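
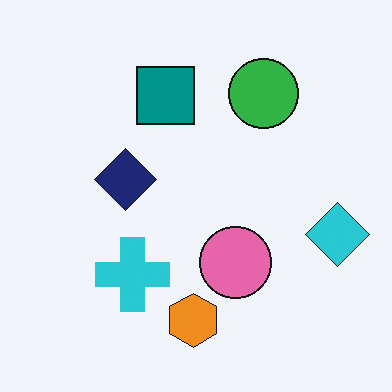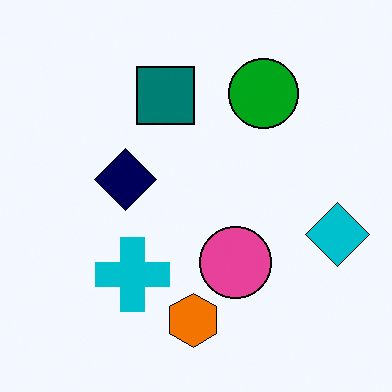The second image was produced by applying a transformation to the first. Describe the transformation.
Given slightly increased contrast.

Tones are pushed away from mid-grey across the whole image — a global contrast change.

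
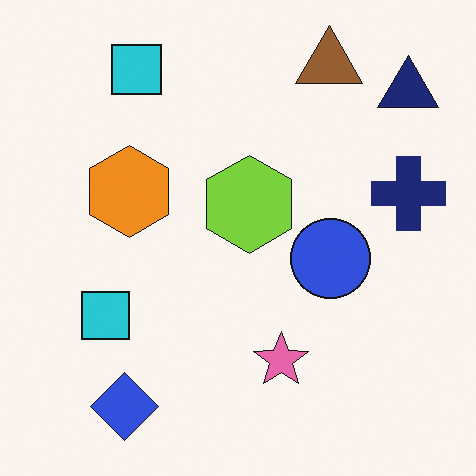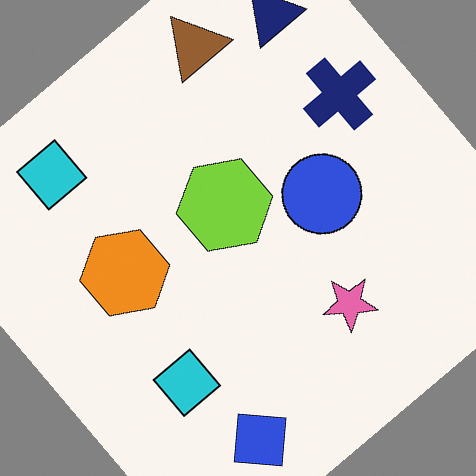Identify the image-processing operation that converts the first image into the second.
Rotated counter-clockwise by a large amount — several tens of degrees.

Every shape is tilted by the same angle and the image corners show triangular fill wedges — a whole-image rotation by a non-right angle.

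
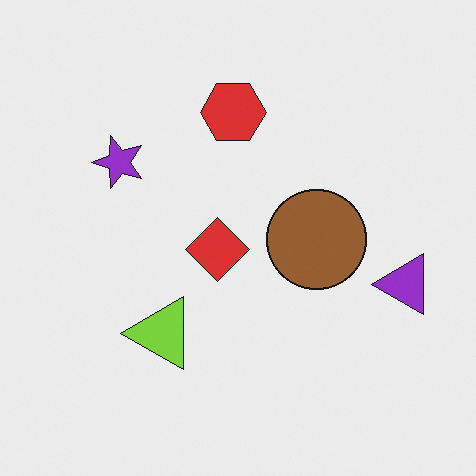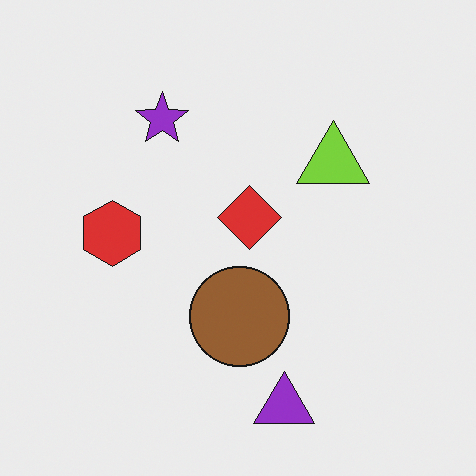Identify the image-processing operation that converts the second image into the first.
The first image is the second transposed (reflected across the top-left ↔ bottom-right diagonal).

Shapes have swapped their row and column positions — what was in the top-right is now in the bottom-left — a diagonal reflection.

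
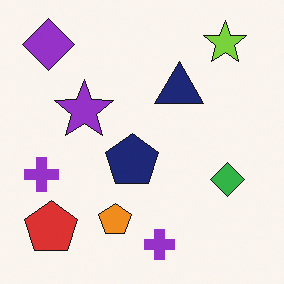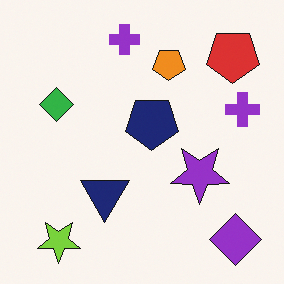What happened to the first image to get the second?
The image was rotated 180°.

The purple diamond sits in the top-left of the first image and the bottom-right of the second — consistent with a whole-image 180° rotation.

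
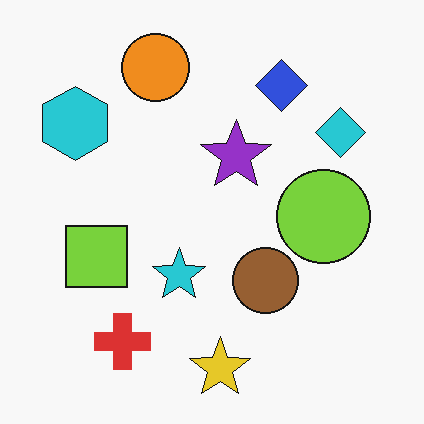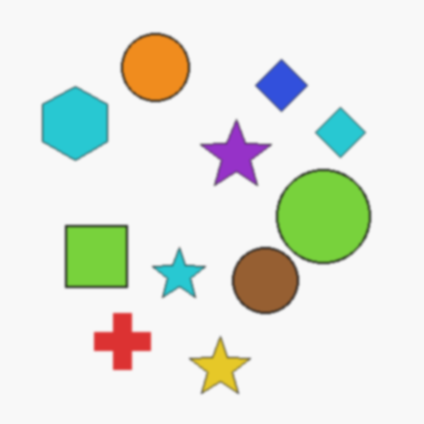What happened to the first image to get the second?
The image was given a subtle gaussian blur.

Shape edges and outlines are uniformly softened across the whole image.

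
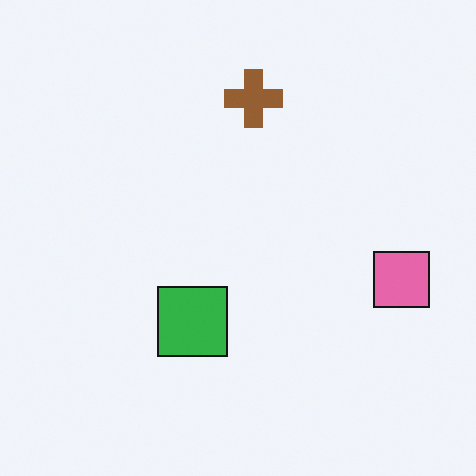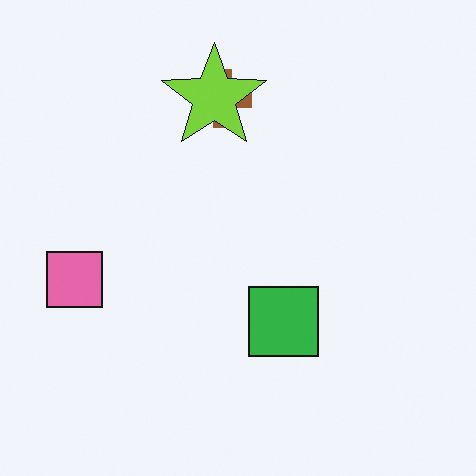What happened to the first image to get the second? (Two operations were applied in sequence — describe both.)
Flipped horizontally (left ↔ right), then overlaid with an additional lime star.

The pink square is in the right of the first image and the left of the second — shapes on opposite sides of the vertical midline have swapped in a mirror flip. A lime star appears in the second image that is absent from the first.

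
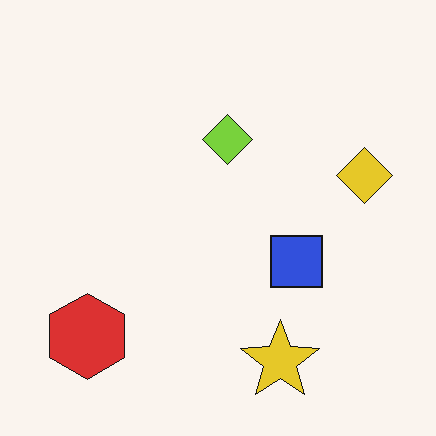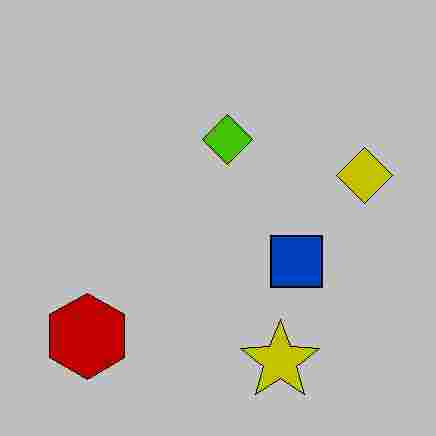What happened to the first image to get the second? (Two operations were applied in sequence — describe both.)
It was aggressively posterized, then heavily JPEG-compressed with obvious blocking artifacts.

Each flat color has snapped to a coarser quantized level — most visibly, the near-white background has dropped to a flat grey. Blocky 8×8 compression artifacts appear around shape edges and the flat background shows ringing — characteristic JPEG degradation.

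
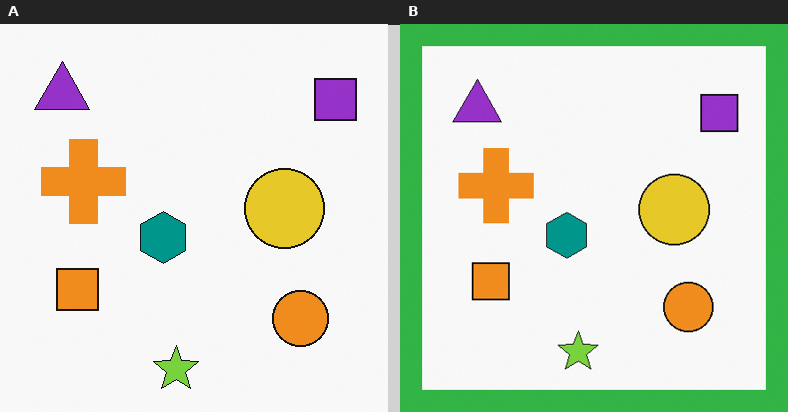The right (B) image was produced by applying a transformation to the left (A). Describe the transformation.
The right (B) image is the left (A) framed with a green border.

A solid green frame runs around the edge of the right (B) image, with the content slightly shrunk inside it.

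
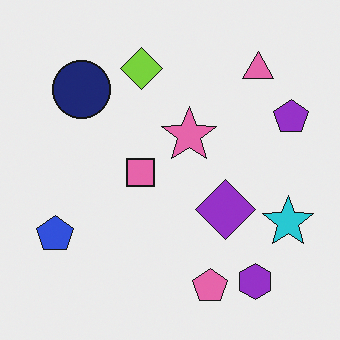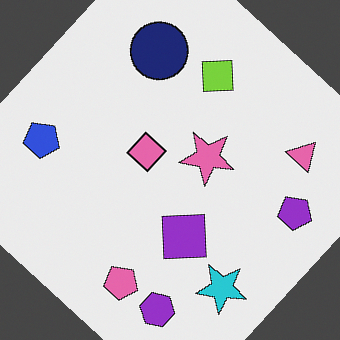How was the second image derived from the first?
It was rotated clockwise by a large amount — several tens of degrees.

Every shape is tilted by the same angle and the image corners show triangular fill wedges — a whole-image rotation by a non-right angle.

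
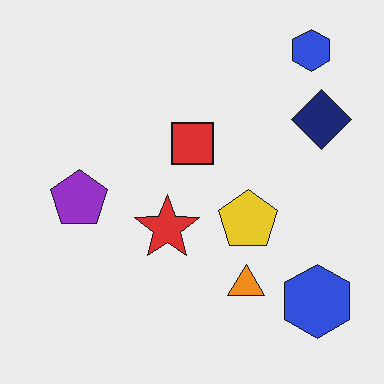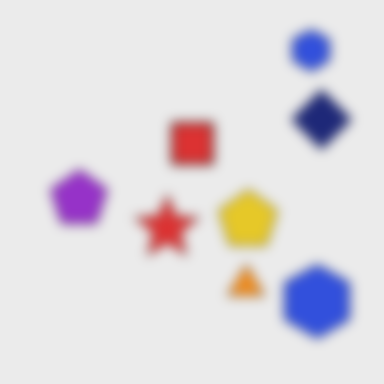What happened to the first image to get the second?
The image was heavily blurred.

Shape edges and outlines are uniformly softened across the whole image.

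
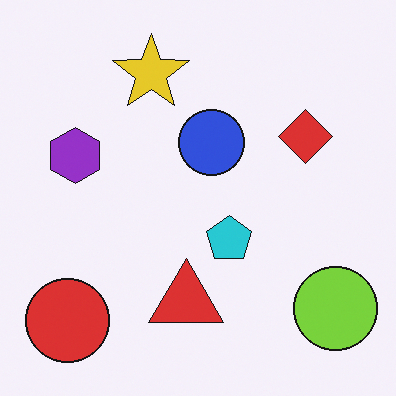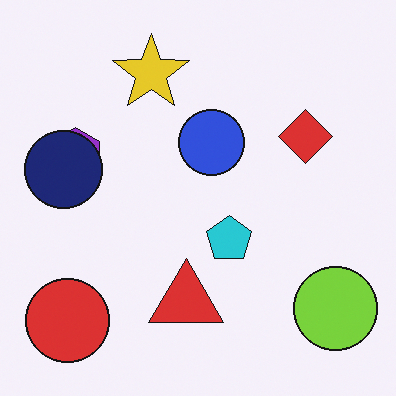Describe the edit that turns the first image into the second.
This is the original image overlaid with an additional navy circle.

A navy circle appears in the second image that is absent from the first.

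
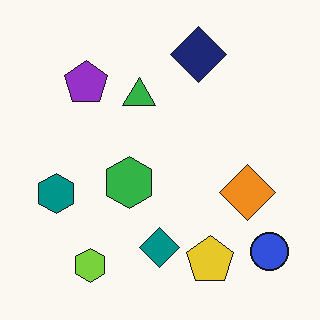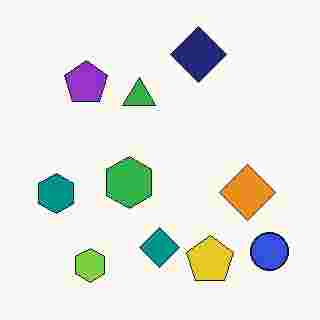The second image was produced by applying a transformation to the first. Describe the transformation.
This is the original image degraded with heavy JPEG compression.

Blocky 8×8 compression artifacts appear around shape edges and the flat background shows ringing — characteristic JPEG degradation.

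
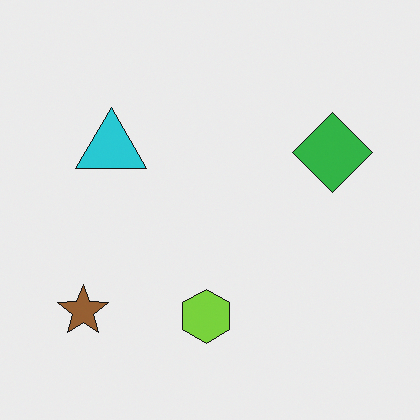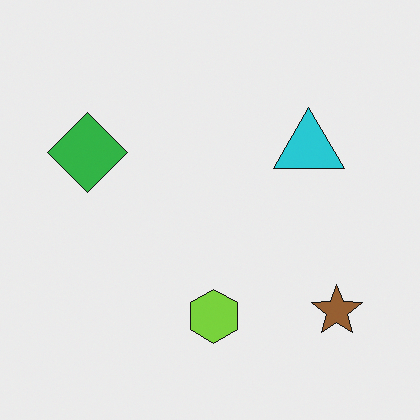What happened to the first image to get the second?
This is the original image flipped horizontally (left ↔ right).

The brown star is in the bottom-left of the first image and the bottom-right of the second — shapes on opposite sides of the vertical midline have swapped in a mirror flip.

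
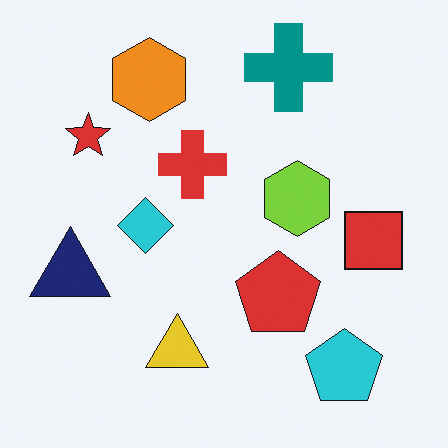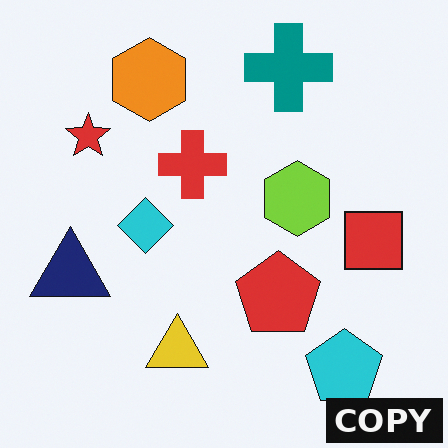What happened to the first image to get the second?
This is the original image watermarked with the text "COPY" in the lower-right corner.

A dark label reading "COPY" appears in the lower-right corner.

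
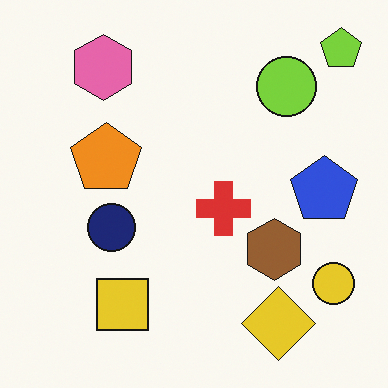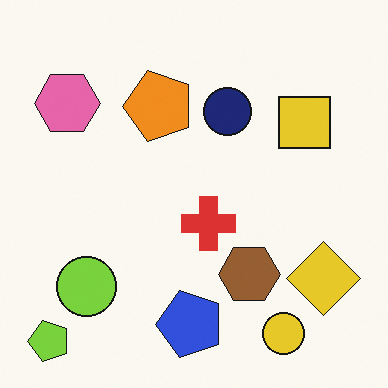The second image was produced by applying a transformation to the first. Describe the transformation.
The image was transposed (reflected across the top-left ↔ bottom-right diagonal).

Shapes have swapped their row and column positions — what was in the top-right is now in the bottom-left — a diagonal reflection.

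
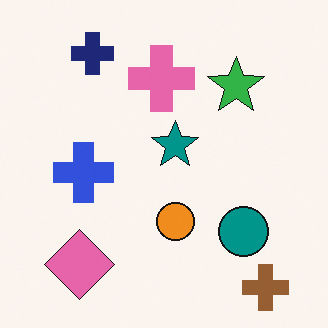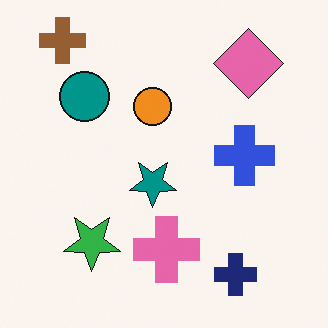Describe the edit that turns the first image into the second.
The second image is the first rotated 180°.

The brown cross sits in the bottom-right of the first image and the top-left of the second — consistent with a whole-image 180° rotation.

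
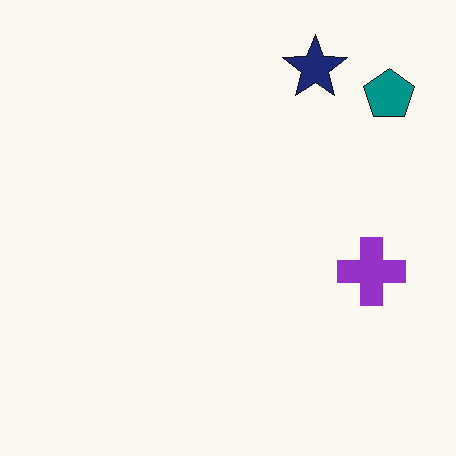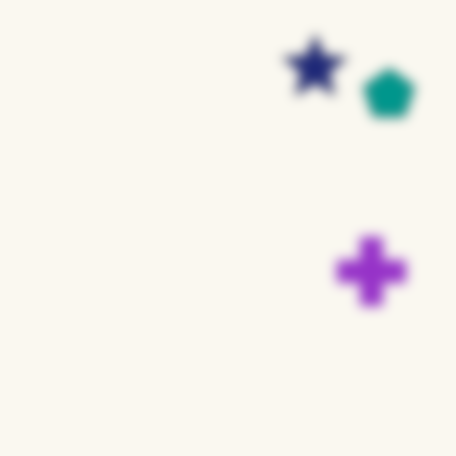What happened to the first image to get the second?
The image was heavily blurred.

Shape edges and outlines are uniformly softened across the whole image.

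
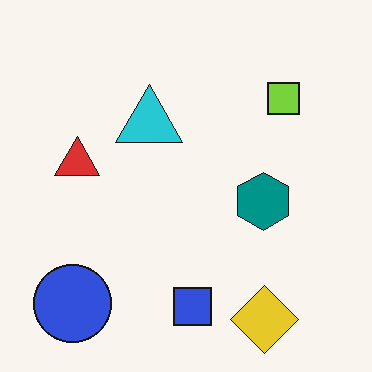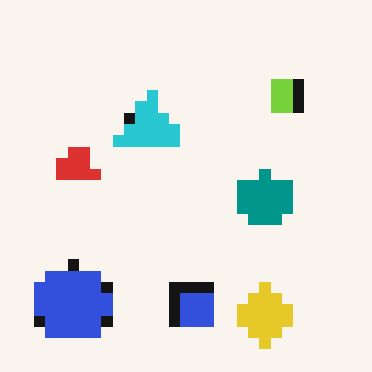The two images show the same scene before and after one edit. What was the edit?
The transformation is: coarsely pixelated.

Shapes are reduced to large square blocks; fine edges and outlines are lost — a downscale-then-upscale (mosaic) effect.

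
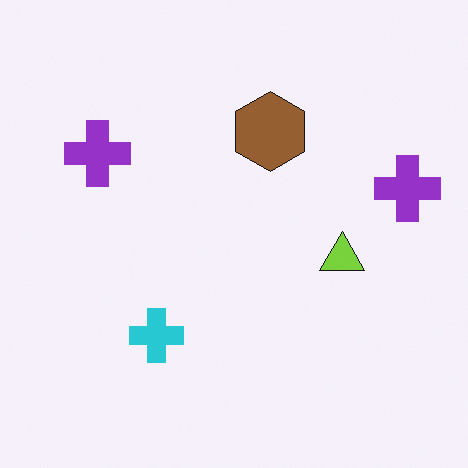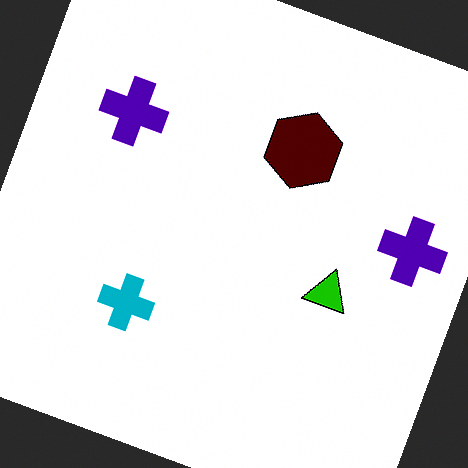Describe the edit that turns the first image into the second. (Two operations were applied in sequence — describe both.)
It was rotated clockwise by a moderate amount, then given much higher contrast.

Every shape is tilted by the same angle and the image corners show triangular fill wedges — a whole-image rotation by a non-right angle. Tones are pushed away from mid-grey across the whole image — a global contrast change.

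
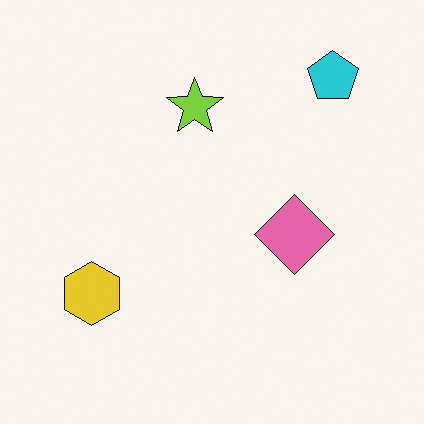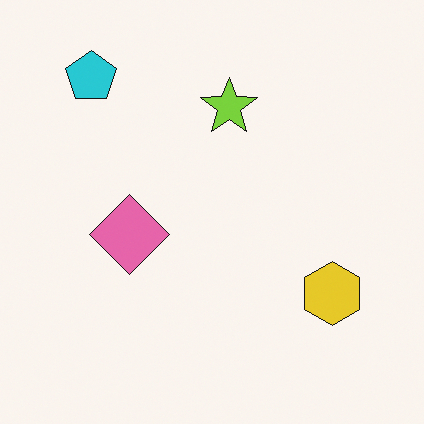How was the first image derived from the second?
This is the original image flipped horizontally (left ↔ right).

The cyan pentagon is in the top-left of the second image and the top-right of the first — shapes on opposite sides of the vertical midline have swapped in a mirror flip.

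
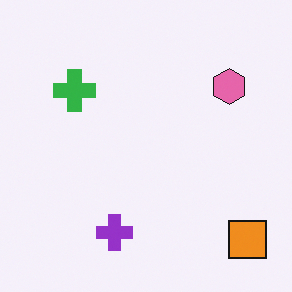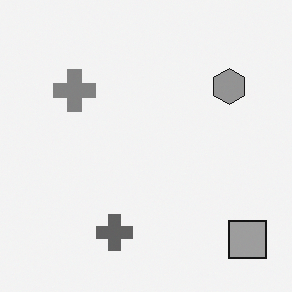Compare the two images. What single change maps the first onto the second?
It was converted to grayscale.

All color is removed — every shape is now a shade of grey.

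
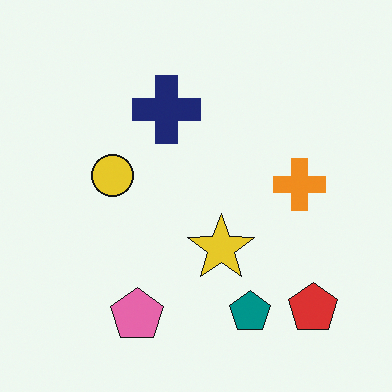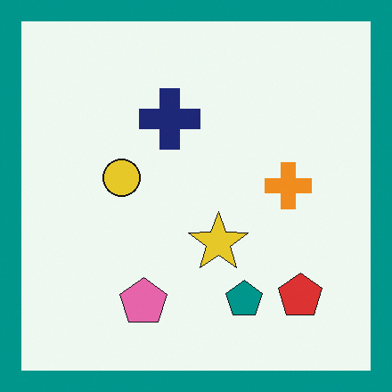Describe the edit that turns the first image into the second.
The transformation is: framed with a teal border.

A solid teal frame runs around the edge of the second image, with the content slightly shrunk inside it.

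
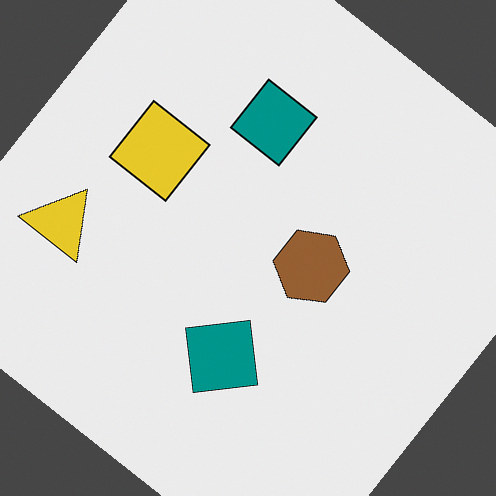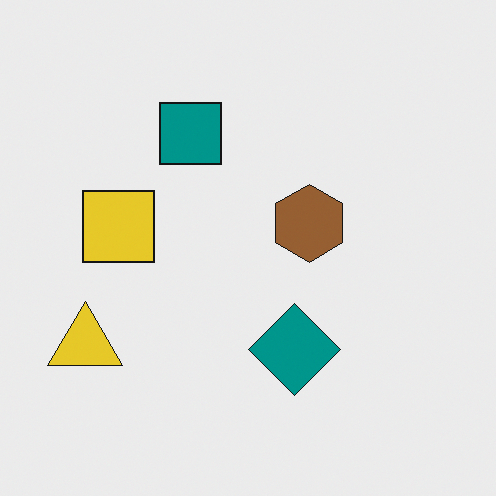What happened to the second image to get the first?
The transformation is: rotated clockwise by a large amount — several tens of degrees.

Every shape is tilted by the same angle and the image corners show triangular fill wedges — a whole-image rotation by a non-right angle.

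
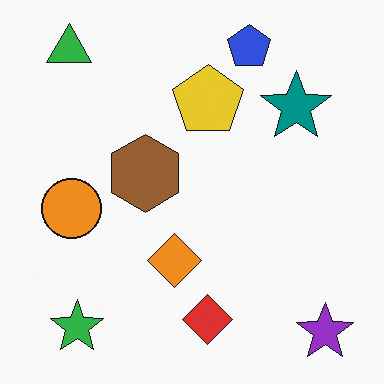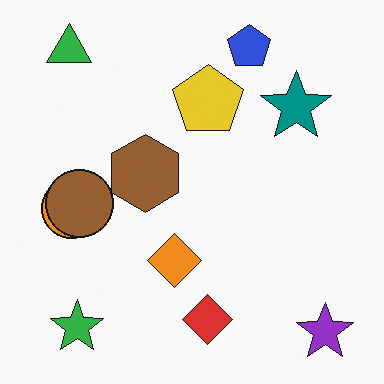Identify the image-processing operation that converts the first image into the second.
This is the original image overlaid with an additional brown circle.

A brown circle appears in the second image that is absent from the first.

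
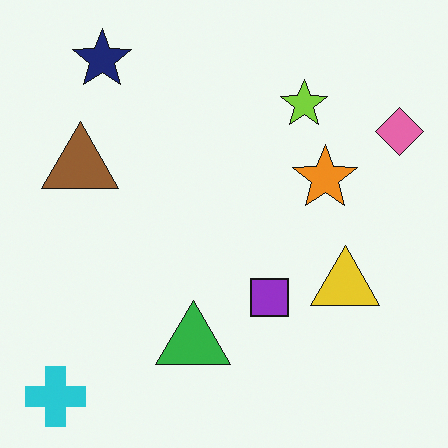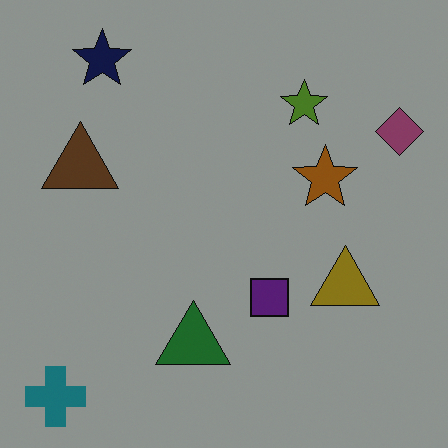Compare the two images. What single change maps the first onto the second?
Darkened a lot.

Every pixel — background and shapes alike — is uniformly darkened.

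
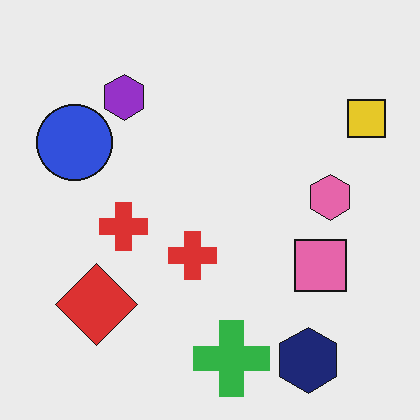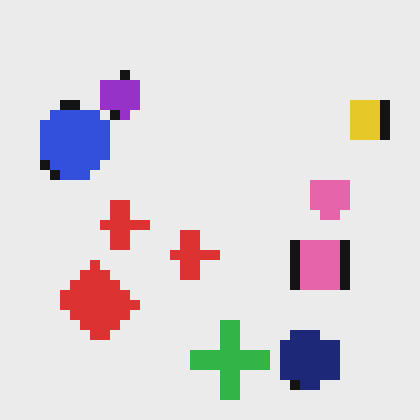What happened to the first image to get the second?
This is the original image coarsely pixelated.

Shapes are reduced to large square blocks; fine edges and outlines are lost — a downscale-then-upscale (mosaic) effect.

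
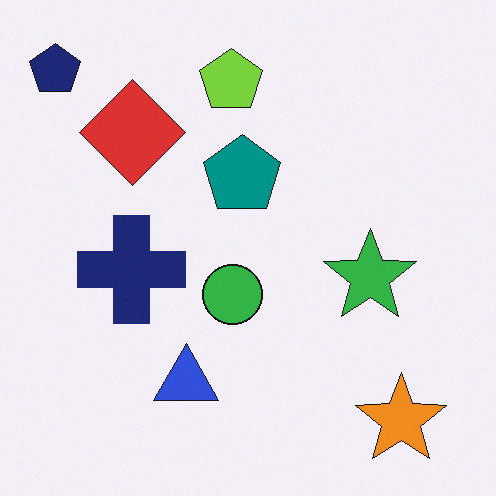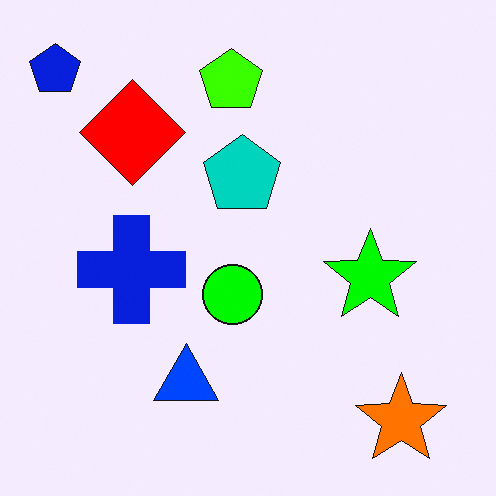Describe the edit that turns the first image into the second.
It was heavily oversaturated.

All colors are more vivid — a global saturation change.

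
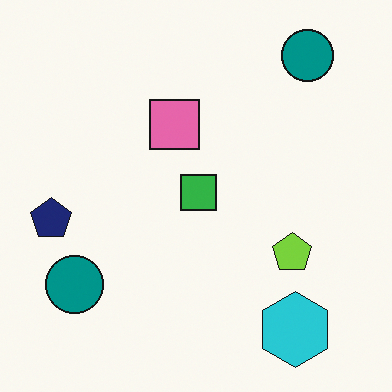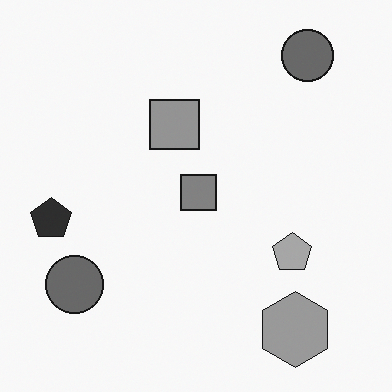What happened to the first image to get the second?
The second image is the first converted to grayscale.

All color is removed — every shape is now a shade of grey.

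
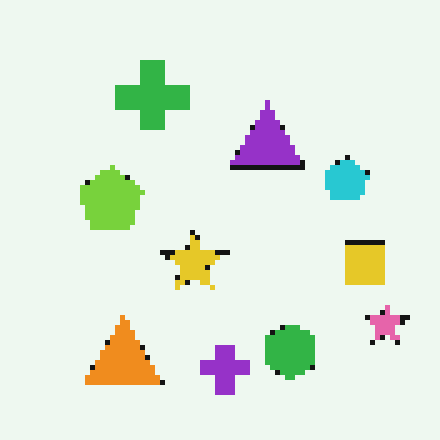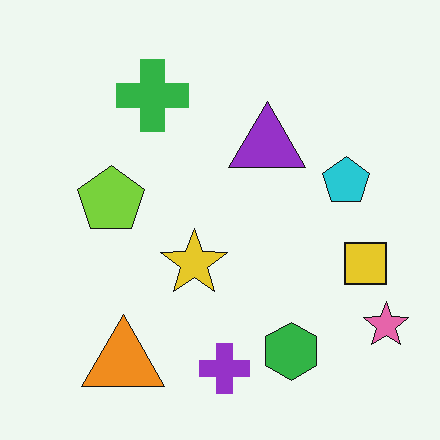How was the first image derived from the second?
The image was lightly pixelated (a mild mosaic effect).

Shapes are reduced to large square blocks; fine edges and outlines are lost — a downscale-then-upscale (mosaic) effect.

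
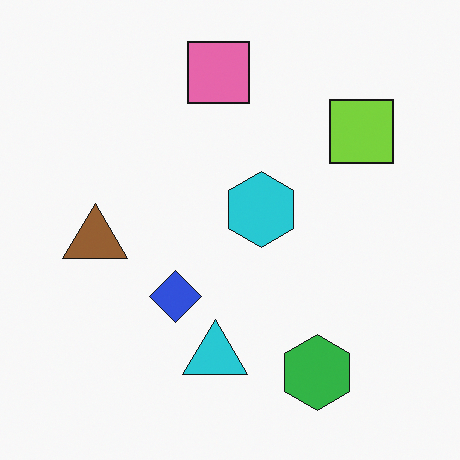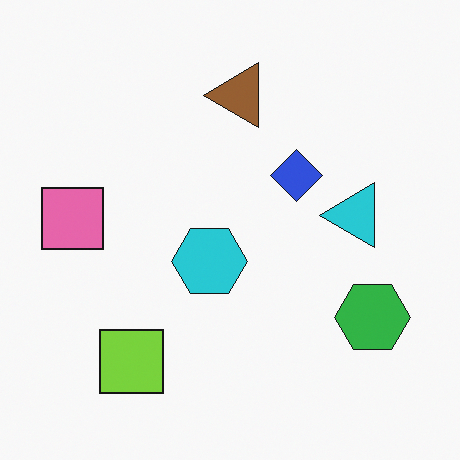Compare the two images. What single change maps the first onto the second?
This is the original image transposed (reflected across the top-left ↔ bottom-right diagonal).

Shapes have swapped their row and column positions — what was in the top-right is now in the bottom-left — a diagonal reflection.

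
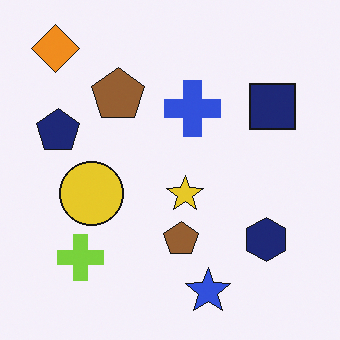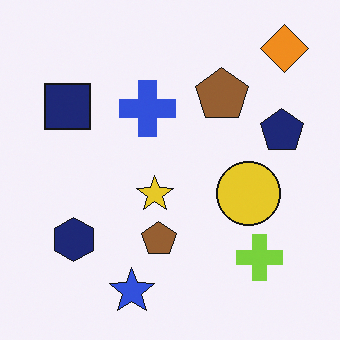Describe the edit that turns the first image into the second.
The second image is the first flipped horizontally (left ↔ right).

The orange diamond is in the top-left of the first image and the top-right of the second — shapes on opposite sides of the vertical midline have swapped in a mirror flip.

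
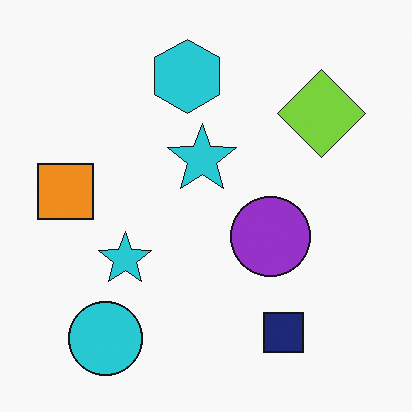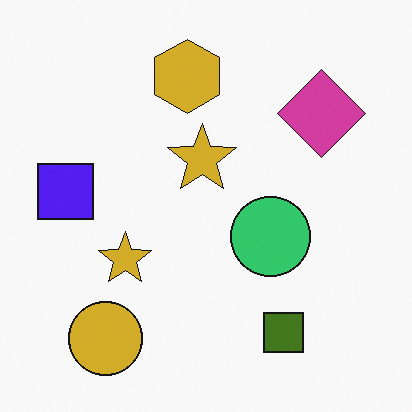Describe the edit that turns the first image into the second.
It was hue-shifted through roughly half the color wheel.

Every shape's color has rotated by the same amount around the hue wheel — a uniform hue shift.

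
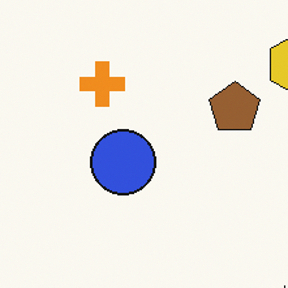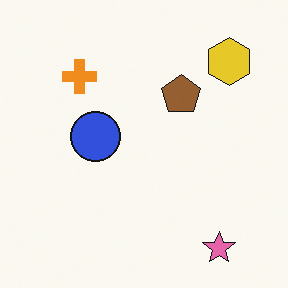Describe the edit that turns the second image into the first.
This is the original image cropped to a modestly smaller region and rescaled.

The visible shapes are larger and the field of view is narrower; shapes near the original edges may be partly or wholly outside the frame — a crop-and-rescale.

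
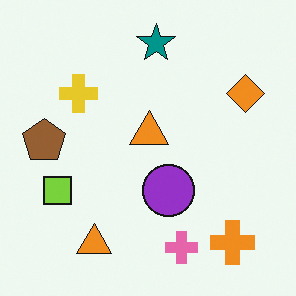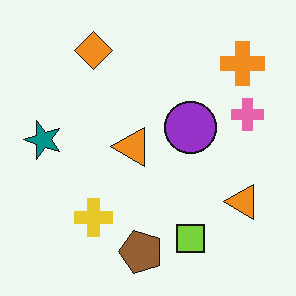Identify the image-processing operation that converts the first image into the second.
The second image is the first rotated 90° counter-clockwise.

The orange cross sits in the bottom-right of the first image and the top-right of the second — consistent with a whole-image 90° counter-clockwise rotation.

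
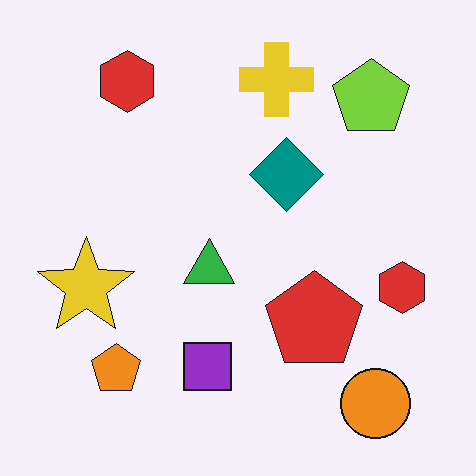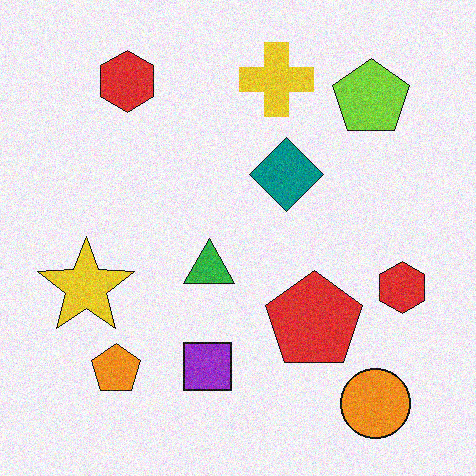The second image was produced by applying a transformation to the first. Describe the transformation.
This is the original image degraded with visible gaussian noise.

Random speckle covers the whole image, including the flat background.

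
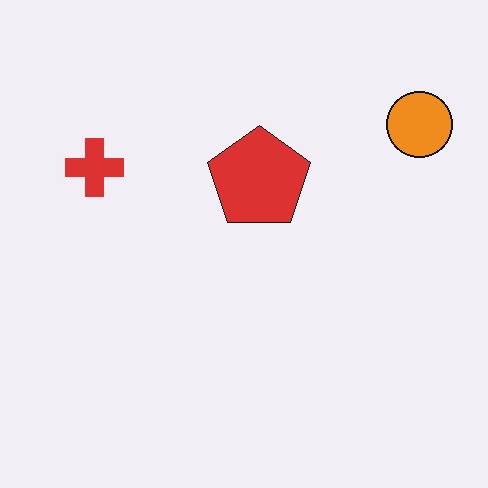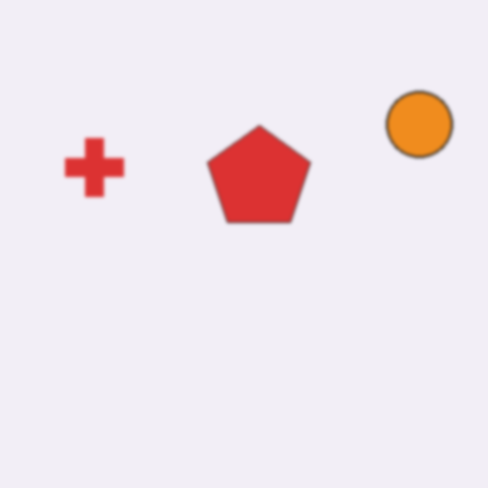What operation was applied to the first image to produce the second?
Lightly blurred.

Shape edges and outlines are uniformly softened across the whole image.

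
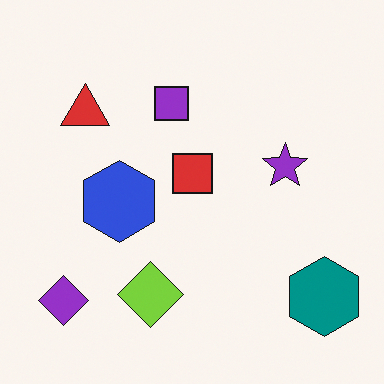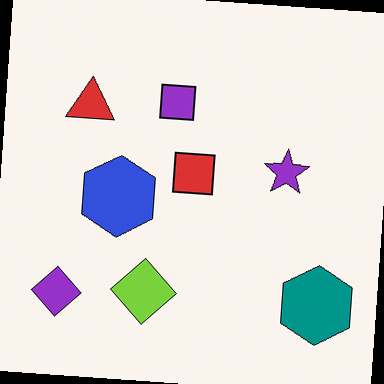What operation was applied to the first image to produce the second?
This is the original image rotated clockwise by a small amount.

Every shape is tilted by the same angle and the image corners show triangular fill wedges — a whole-image rotation by a non-right angle.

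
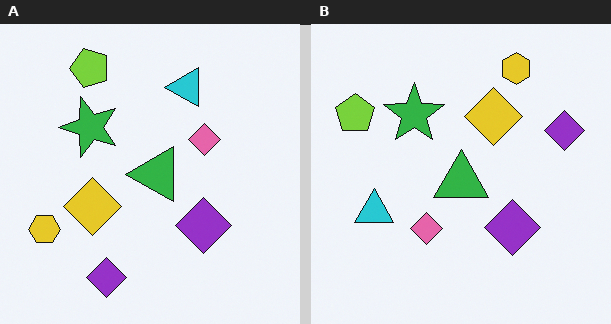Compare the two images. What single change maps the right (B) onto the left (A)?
It was transposed (reflected across the top-left ↔ bottom-right diagonal).

Shapes have swapped their row and column positions — what was in the top-right is now in the bottom-left — a diagonal reflection.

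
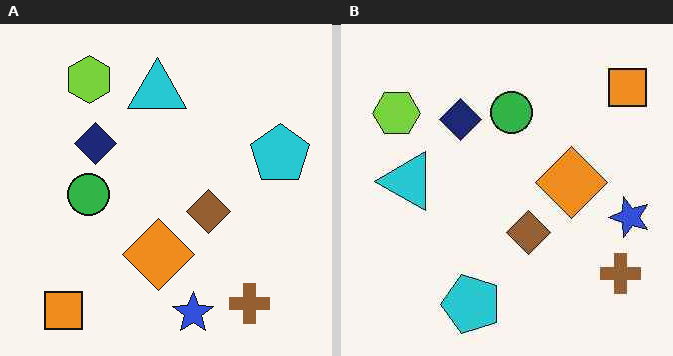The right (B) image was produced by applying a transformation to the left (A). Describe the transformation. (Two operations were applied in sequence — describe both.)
The transformation is: transposed (reflected across the top-left ↔ bottom-right diagonal), then given moderate JPEG compression.

Shapes have swapped their row and column positions — what was in the top-right is now in the bottom-left — a diagonal reflection. Blocky 8×8 compression artifacts appear around shape edges and the flat background shows ringing — characteristic JPEG degradation.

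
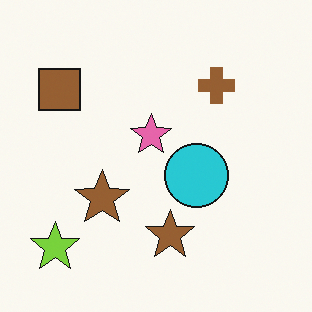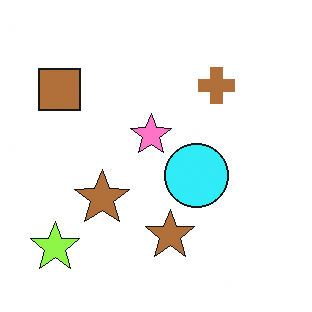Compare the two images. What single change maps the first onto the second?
The second image is the first slightly brightened.

Every pixel — background and shapes alike — is uniformly brightened.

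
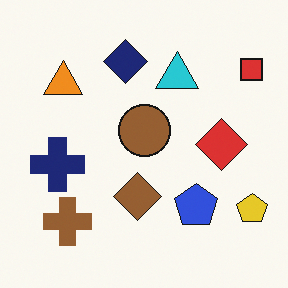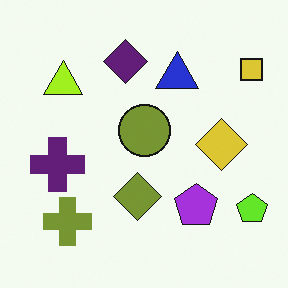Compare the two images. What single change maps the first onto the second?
The second image is the first hue-shifted by a small amount.

Every shape's color has rotated by the same amount around the hue wheel — a uniform hue shift.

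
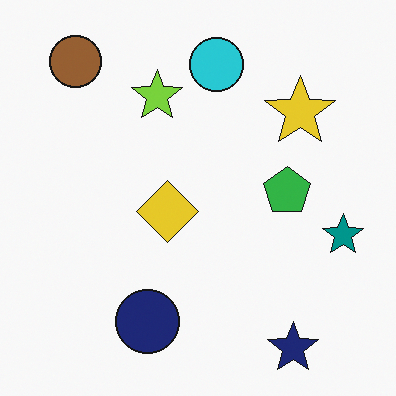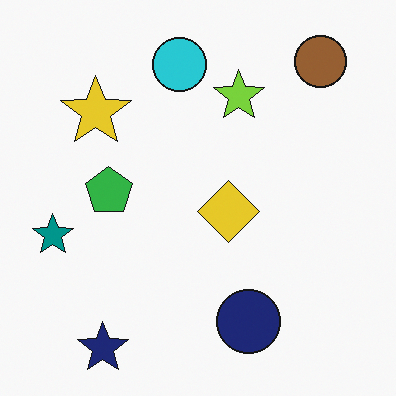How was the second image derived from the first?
This is the original image flipped horizontally (left ↔ right).

The teal star is in the right of the first image and the left of the second — shapes on opposite sides of the vertical midline have swapped in a mirror flip.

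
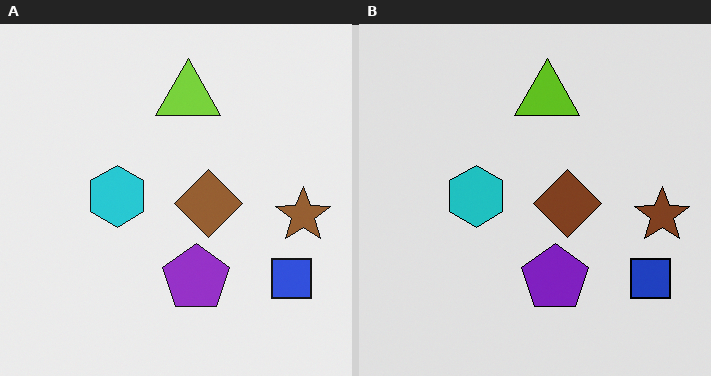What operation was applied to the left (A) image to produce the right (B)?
The right (B) image is the left (A) posterized to a reduced palette.

Each flat color has snapped to a coarser quantized level — most visibly, the near-white background has dropped to a flat grey.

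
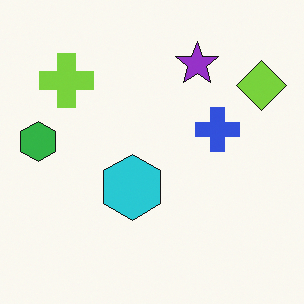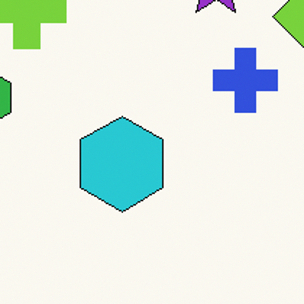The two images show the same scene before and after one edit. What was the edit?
Cropped slightly and scaled back up.

The visible shapes are larger and the field of view is narrower; shapes near the original edges may be partly or wholly outside the frame — a crop-and-rescale.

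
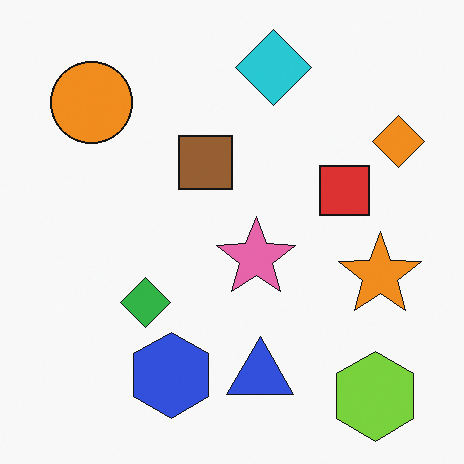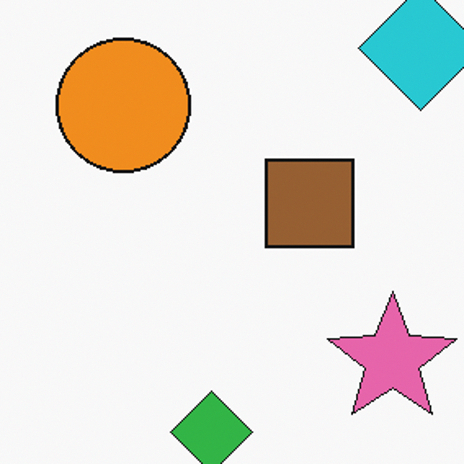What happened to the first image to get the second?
The transformation is: cropped to a noticeably smaller region and rescaled.

The visible shapes are larger and the field of view is narrower; shapes near the original edges may be partly or wholly outside the frame — a crop-and-rescale.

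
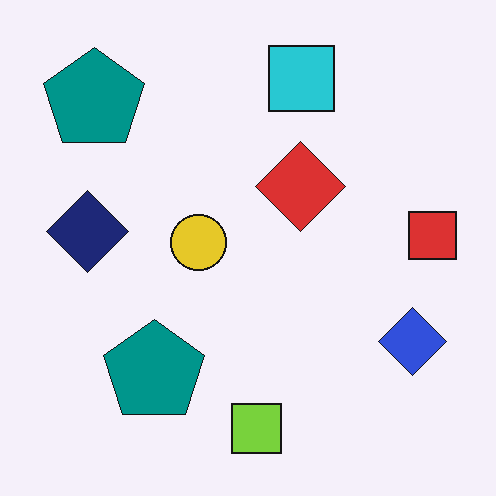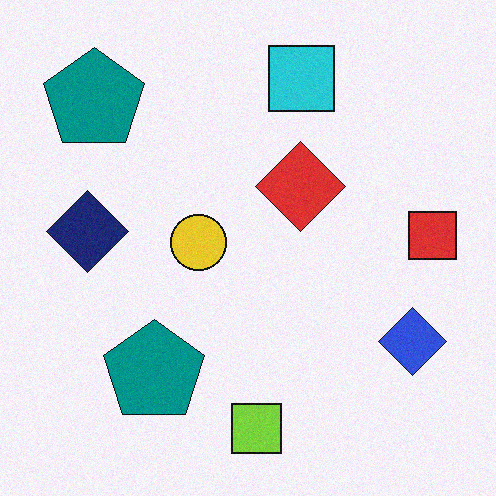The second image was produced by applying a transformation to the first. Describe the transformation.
This is the original image degraded with light additive noise.

Random speckle covers the whole image, including the flat background.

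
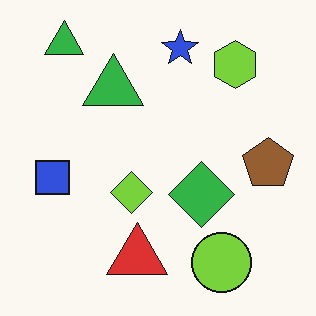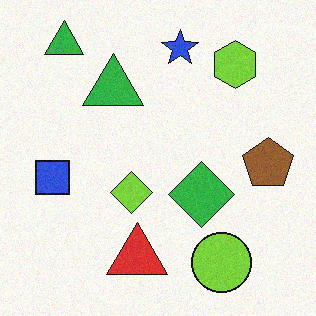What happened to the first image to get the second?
It was degraded with subtle gaussian noise.

Random speckle covers the whole image, including the flat background.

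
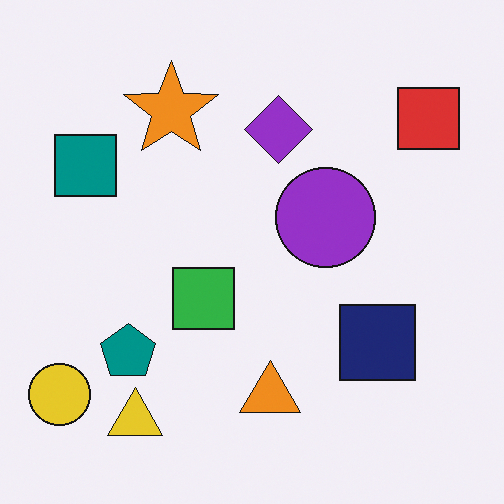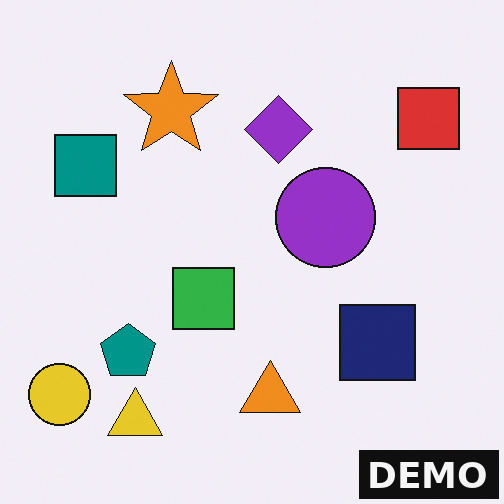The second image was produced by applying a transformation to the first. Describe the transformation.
The second image is the first watermarked with the text "DEMO" in the lower-right corner.

A dark label reading "DEMO" appears in the lower-right corner.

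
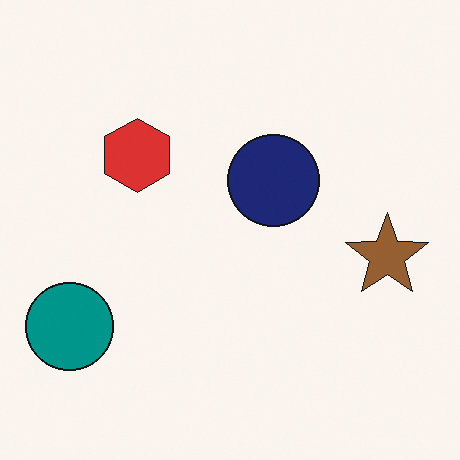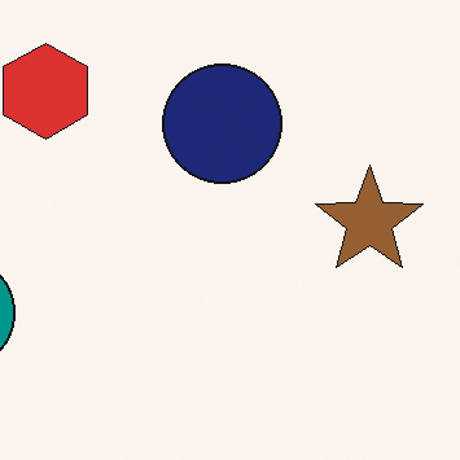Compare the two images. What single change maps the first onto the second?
The second image is the first cropped slightly and scaled back up.

The visible shapes are larger and the field of view is narrower; shapes near the original edges may be partly or wholly outside the frame — a crop-and-rescale.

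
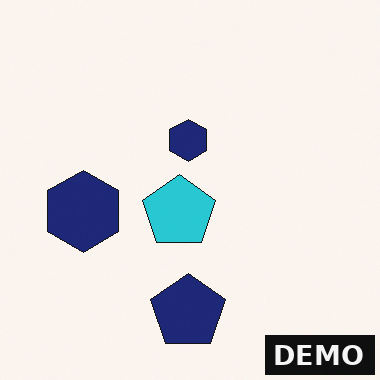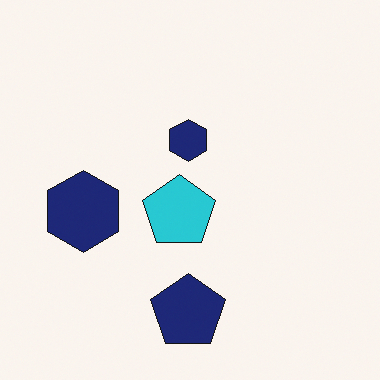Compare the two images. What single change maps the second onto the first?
The image was watermarked with the text "DEMO" in the lower-right corner.

A dark label reading "DEMO" appears in the lower-right corner.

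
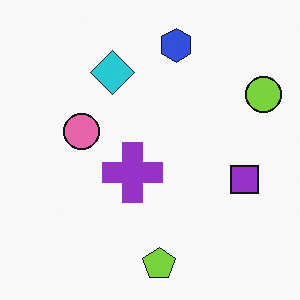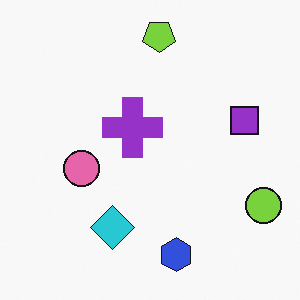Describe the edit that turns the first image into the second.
The transformation is: flipped vertically (top ↔ bottom).

The lime pentagon is in the bottom of the first image and the top of the second — shapes on opposite sides of the horizontal midline have swapped in a mirror flip.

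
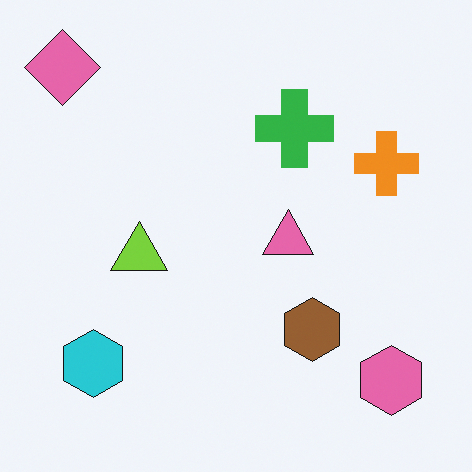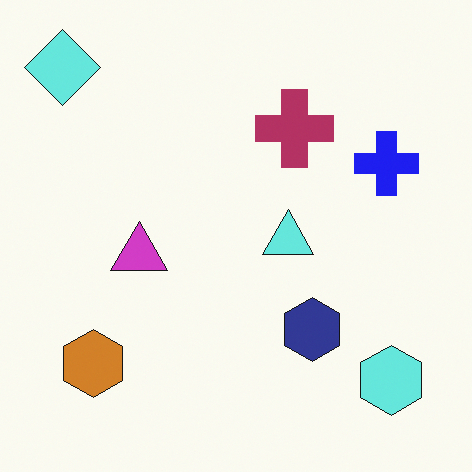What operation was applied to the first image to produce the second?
Hue-shifted by a large amount.

Every shape's color has rotated by the same amount around the hue wheel — a uniform hue shift.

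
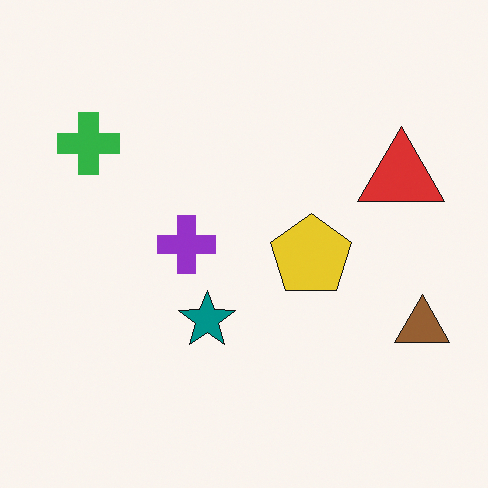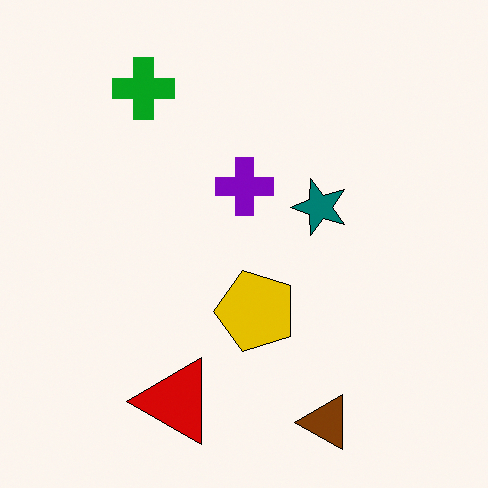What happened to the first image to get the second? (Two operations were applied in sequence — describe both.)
Given slightly increased contrast, then transposed (reflected across the top-left ↔ bottom-right diagonal).

Tones are pushed away from mid-grey across the whole image — a global contrast change. Shapes have swapped their row and column positions — what was in the top-right is now in the bottom-left — a diagonal reflection.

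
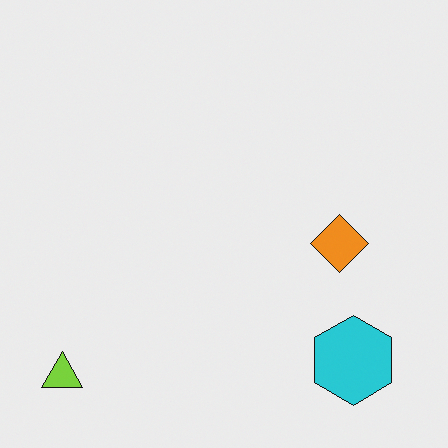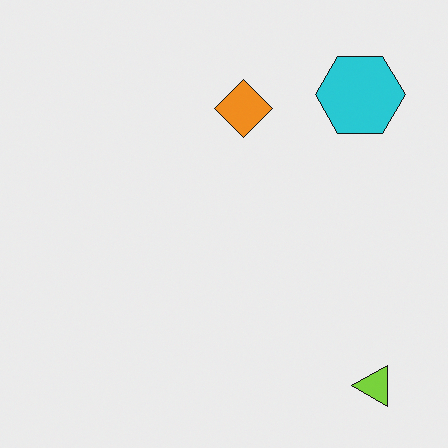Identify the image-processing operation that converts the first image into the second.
The transformation is: rotated 90° counter-clockwise.

The lime triangle sits in the bottom-left of the first image and the bottom-right of the second — consistent with a whole-image 90° counter-clockwise rotation.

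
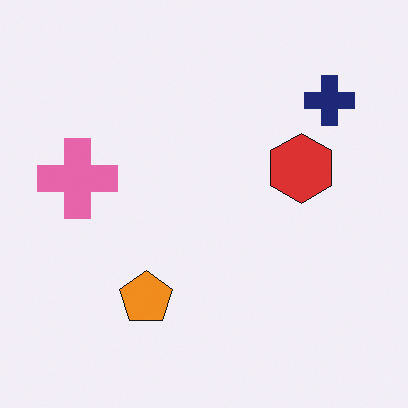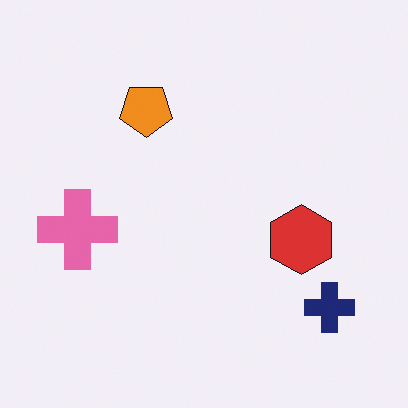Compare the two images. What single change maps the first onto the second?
The second image is the first flipped vertically (top ↔ bottom).

The navy cross is in the top-right of the first image and the bottom-right of the second — shapes on opposite sides of the horizontal midline have swapped in a mirror flip.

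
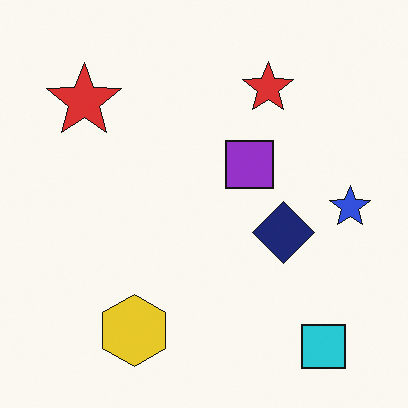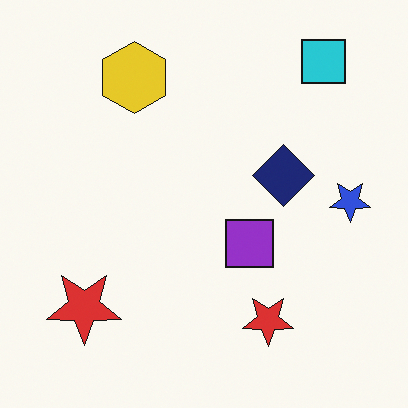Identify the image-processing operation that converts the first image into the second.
The image was flipped vertically (top ↔ bottom).

The cyan square is in the bottom-right of the first image and the top-right of the second — shapes on opposite sides of the horizontal midline have swapped in a mirror flip.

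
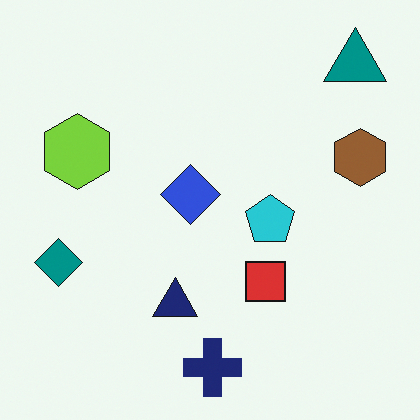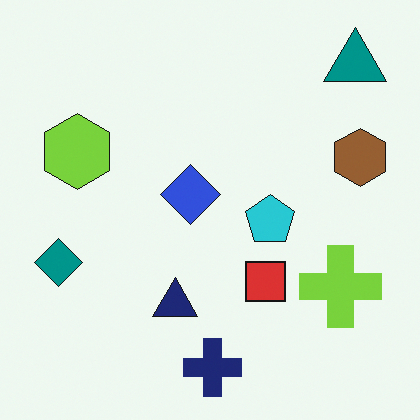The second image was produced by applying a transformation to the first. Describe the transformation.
It was overlaid with an additional lime cross.

A lime cross appears in the second image that is absent from the first.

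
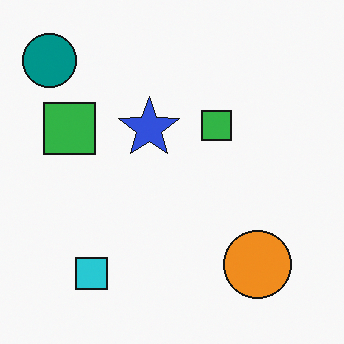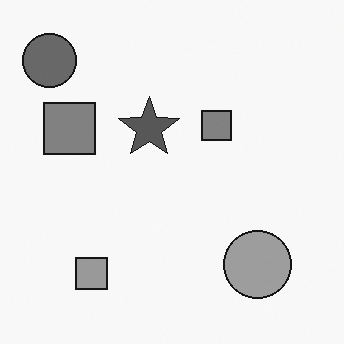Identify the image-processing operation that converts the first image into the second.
Converted to grayscale.

All color is removed — every shape is now a shade of grey.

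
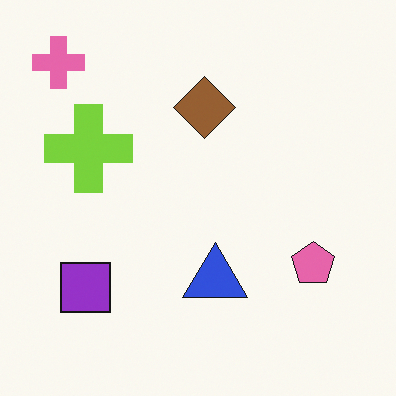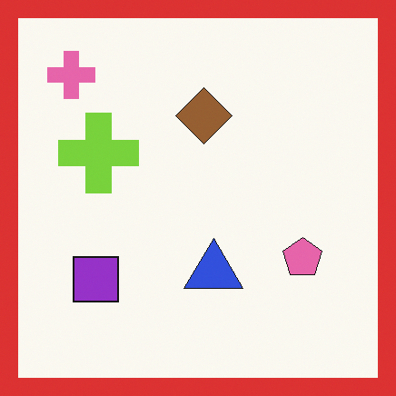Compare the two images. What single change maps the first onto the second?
The transformation is: framed with a red border.

A solid red frame runs around the edge of the second image, with the content slightly shrunk inside it.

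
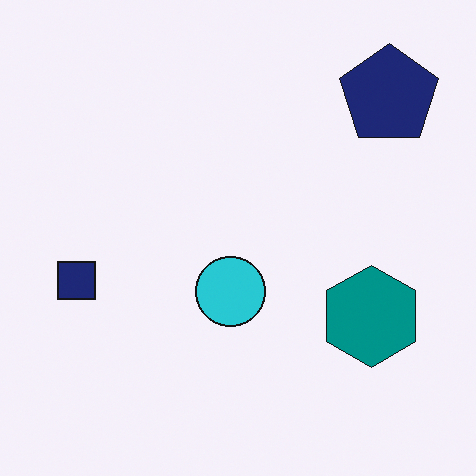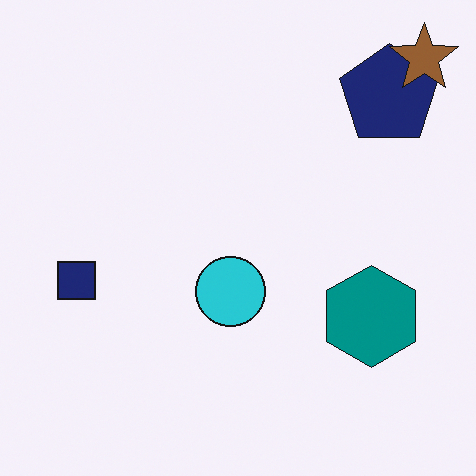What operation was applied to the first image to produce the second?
Overlaid with an additional brown star.

A brown star appears in the second image that is absent from the first.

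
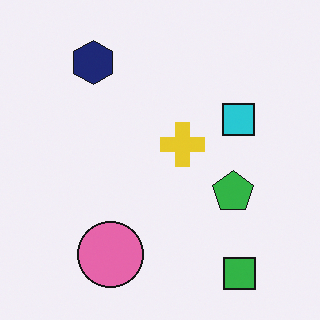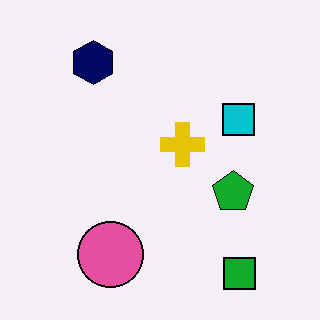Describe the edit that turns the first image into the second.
It was given slightly increased contrast.

Tones are pushed away from mid-grey across the whole image — a global contrast change.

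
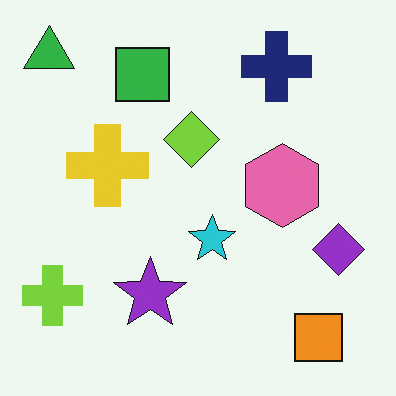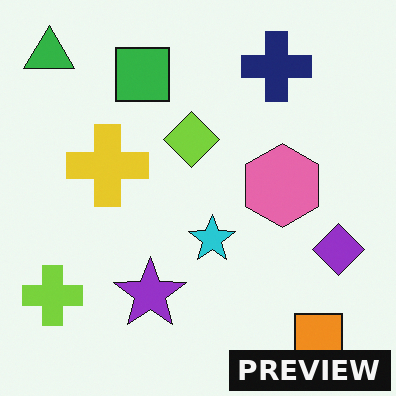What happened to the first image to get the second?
It was watermarked with the text "PREVIEW" in the lower-right corner.

A dark label reading "PREVIEW" appears in the lower-right corner.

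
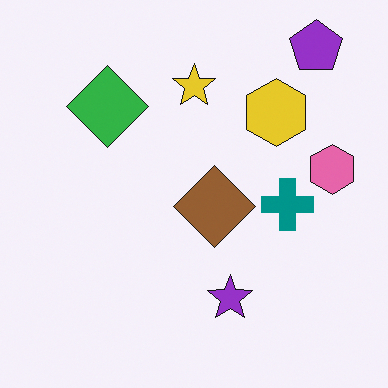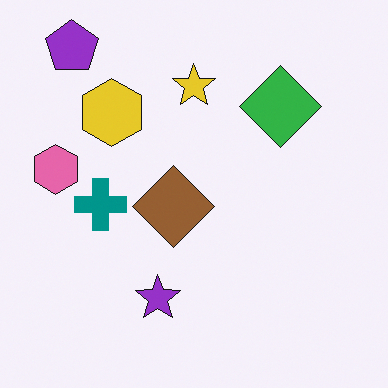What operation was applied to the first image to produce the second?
It was flipped horizontally (left ↔ right).

The pink hexagon is in the right of the first image and the left of the second — shapes on opposite sides of the vertical midline have swapped in a mirror flip.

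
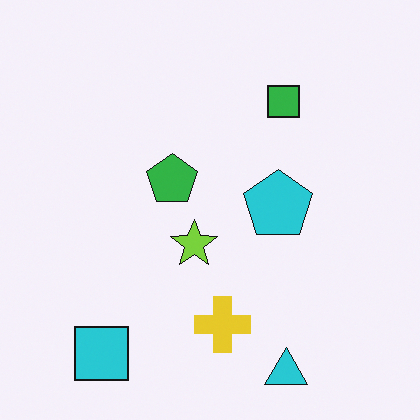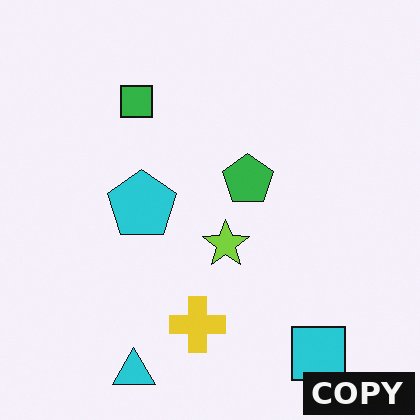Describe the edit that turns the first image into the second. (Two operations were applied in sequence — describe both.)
The second image is the first flipped horizontally (left ↔ right), then watermarked with the text "COPY" in the lower-right corner.

The cyan square is in the bottom-left of the first image and the bottom-right of the second — shapes on opposite sides of the vertical midline have swapped in a mirror flip. A dark label reading "COPY" appears in the lower-right corner.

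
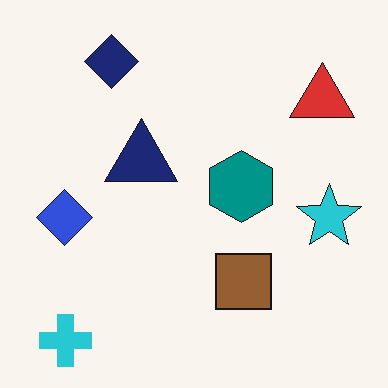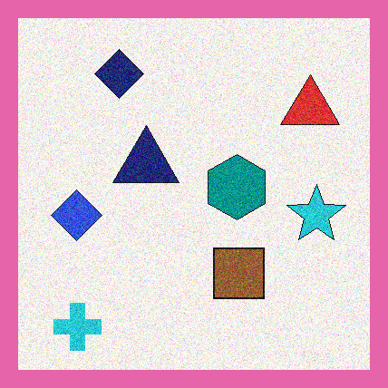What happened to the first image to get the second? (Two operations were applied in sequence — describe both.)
It was degraded with visible gaussian noise, then framed with a pink border.

Random speckle covers the whole image, including the flat background. A solid pink frame runs around the edge of the second image, with the content slightly shrunk inside it.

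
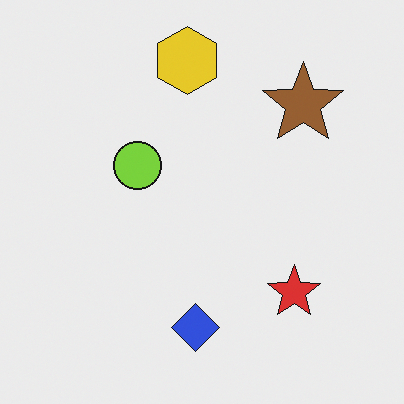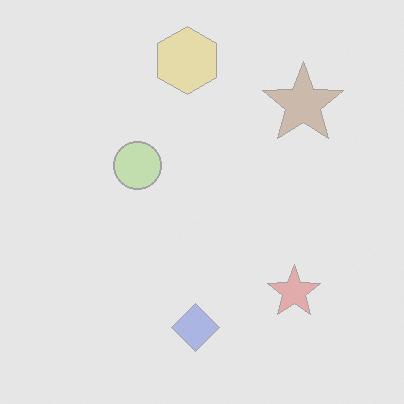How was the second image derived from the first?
The transformation is: given much lower contrast.

Tones are pushed toward mid-grey across the whole image — a global contrast change.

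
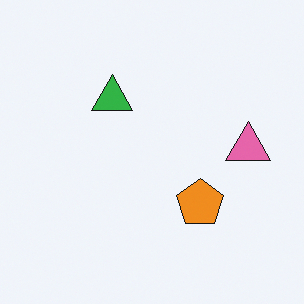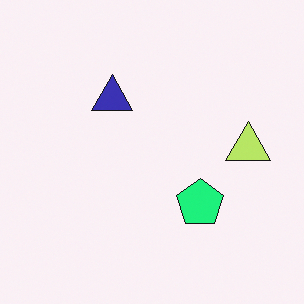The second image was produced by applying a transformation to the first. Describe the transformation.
The image was hue-shifted through roughly a third of the color wheel.

Every shape's color has rotated by the same amount around the hue wheel — a uniform hue shift.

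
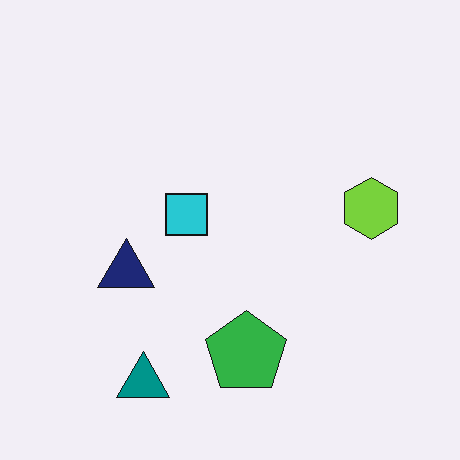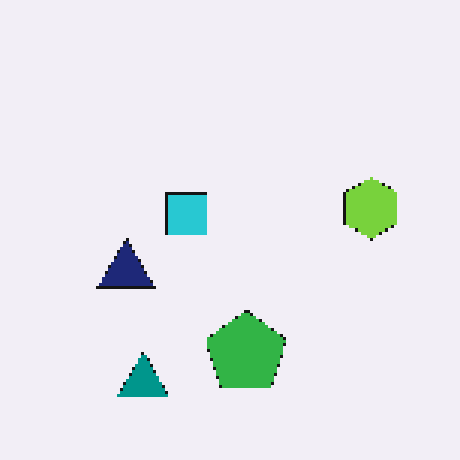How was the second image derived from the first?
The second image is the first lightly pixelated (a mild mosaic effect).

Shapes are reduced to large square blocks; fine edges and outlines are lost — a downscale-then-upscale (mosaic) effect.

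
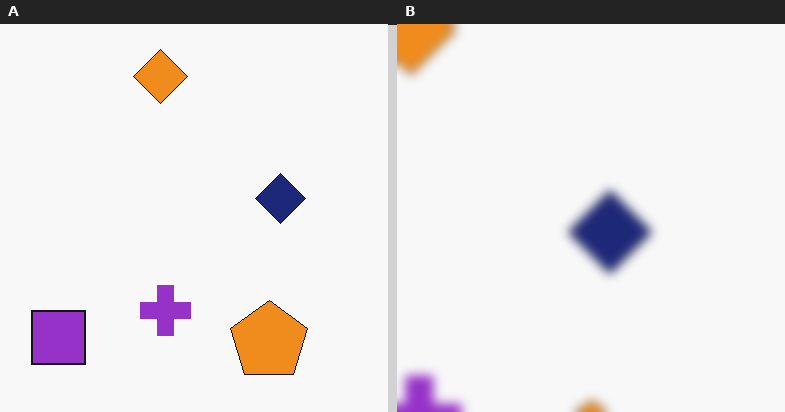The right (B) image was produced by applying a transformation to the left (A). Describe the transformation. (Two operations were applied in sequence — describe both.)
The image was cropped to a noticeably smaller region and rescaled, then heavily blurred.

The visible shapes are larger and the field of view is narrower; shapes near the original edges may be partly or wholly outside the frame — a crop-and-rescale. Shape edges and outlines are uniformly softened across the whole image.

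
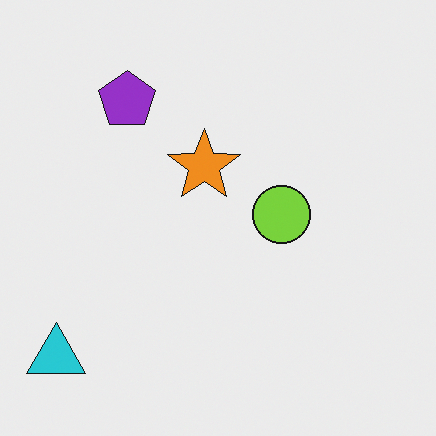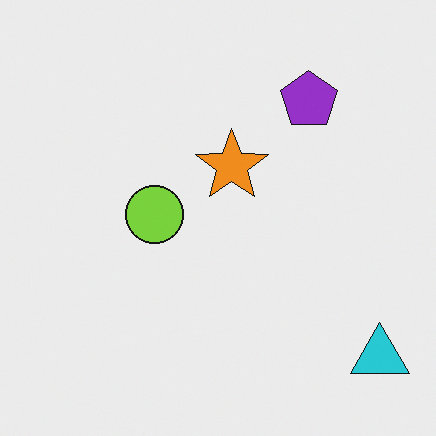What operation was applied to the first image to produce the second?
It was flipped horizontally (left ↔ right).

The cyan triangle is in the bottom-left of the first image and the bottom-right of the second — shapes on opposite sides of the vertical midline have swapped in a mirror flip.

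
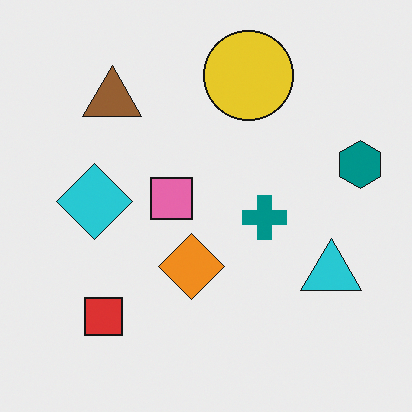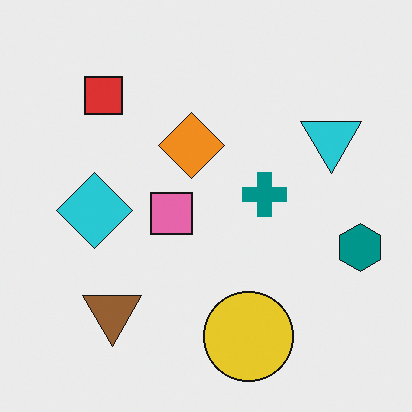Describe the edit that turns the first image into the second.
The image was flipped vertically (top ↔ bottom).

The yellow circle is in the top of the first image and the bottom of the second — shapes on opposite sides of the horizontal midline have swapped in a mirror flip.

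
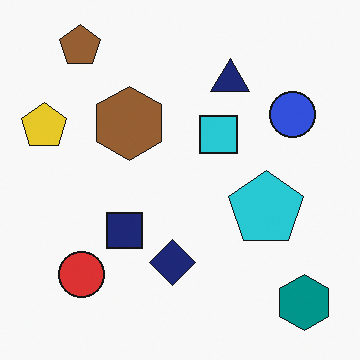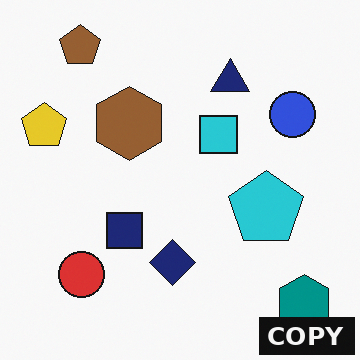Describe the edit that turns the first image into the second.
The transformation is: watermarked with the text "COPY" in the lower-right corner.

A dark label reading "COPY" appears in the lower-right corner.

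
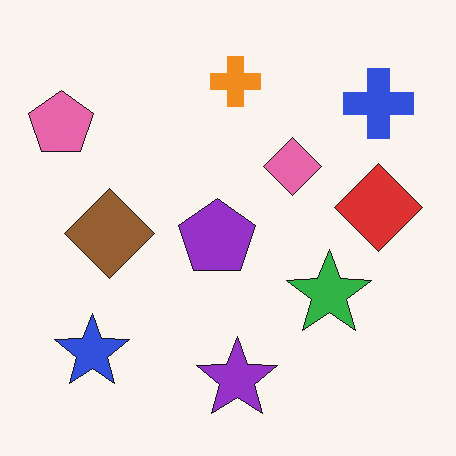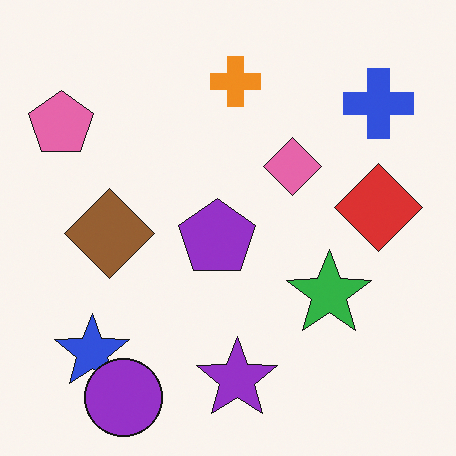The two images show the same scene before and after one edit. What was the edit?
It was overlaid with an additional purple circle.

A purple circle appears in the second image that is absent from the first.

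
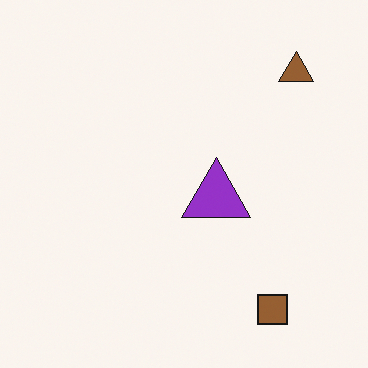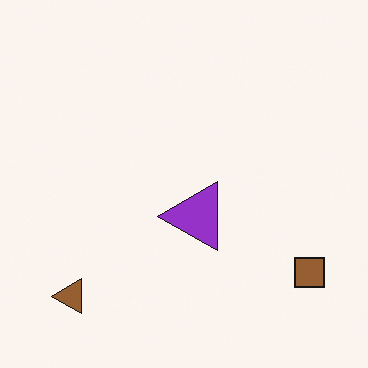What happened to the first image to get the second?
Transposed (reflected across the top-left ↔ bottom-right diagonal).

Shapes have swapped their row and column positions — what was in the top-right is now in the bottom-left — a diagonal reflection.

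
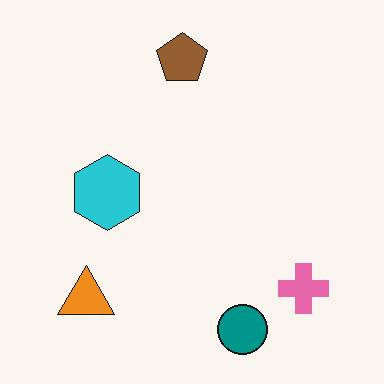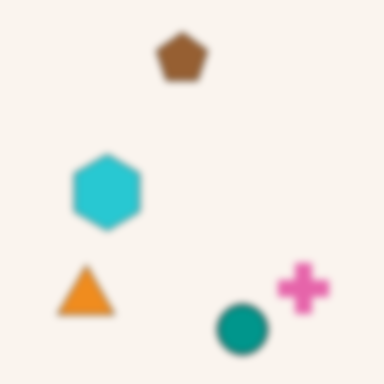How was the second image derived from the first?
The image was noticeably gaussian-blurred.

Shape edges and outlines are uniformly softened across the whole image.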